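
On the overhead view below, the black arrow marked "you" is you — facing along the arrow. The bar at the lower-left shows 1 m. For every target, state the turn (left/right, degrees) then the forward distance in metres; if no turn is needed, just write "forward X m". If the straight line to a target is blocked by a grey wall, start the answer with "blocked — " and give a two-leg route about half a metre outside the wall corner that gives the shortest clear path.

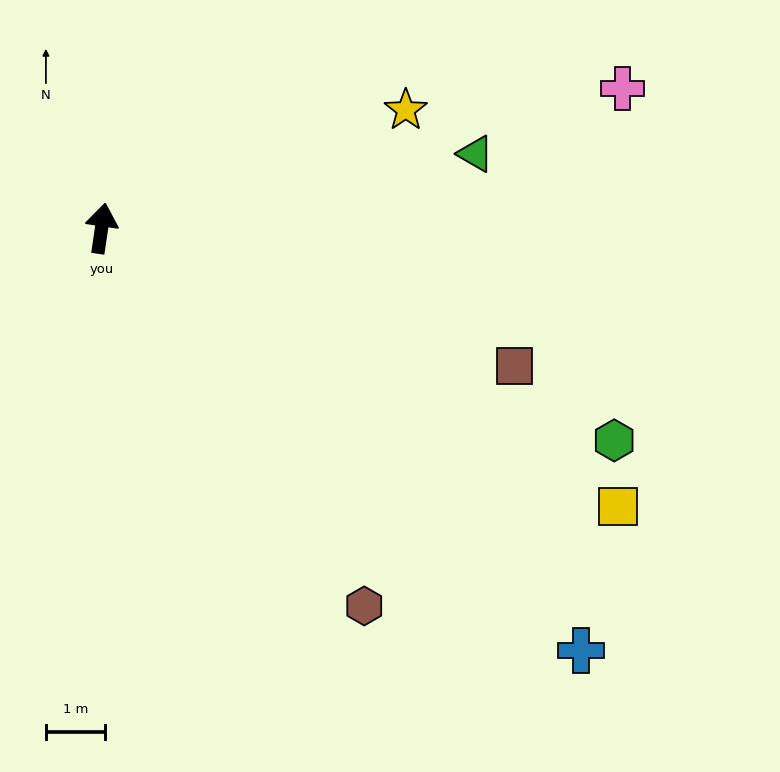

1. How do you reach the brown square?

turn right 100°, forward 7.4 m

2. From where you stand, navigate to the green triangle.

turn right 70°, forward 6.5 m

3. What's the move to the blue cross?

turn right 123°, forward 10.8 m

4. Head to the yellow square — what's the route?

turn right 110°, forward 9.9 m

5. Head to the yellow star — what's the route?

turn right 60°, forward 5.5 m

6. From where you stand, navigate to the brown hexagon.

turn right 137°, forward 7.8 m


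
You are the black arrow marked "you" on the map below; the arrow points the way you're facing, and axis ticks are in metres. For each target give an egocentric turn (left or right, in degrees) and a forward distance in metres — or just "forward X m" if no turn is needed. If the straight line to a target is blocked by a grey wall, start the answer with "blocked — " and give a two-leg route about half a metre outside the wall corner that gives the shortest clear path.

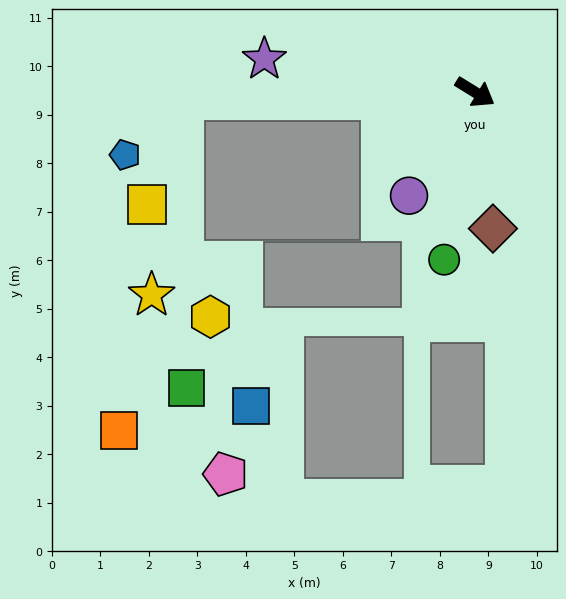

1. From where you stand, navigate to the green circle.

turn right 69°, forward 3.5 m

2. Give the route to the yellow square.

blocked — turn right 147°, forward 6.0 m, then turn left 70°, forward 2.3 m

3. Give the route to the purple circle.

turn right 91°, forward 2.5 m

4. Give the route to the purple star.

turn right 157°, forward 4.4 m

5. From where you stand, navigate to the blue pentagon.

blocked — turn right 147°, forward 6.0 m, then turn left 43°, forward 1.7 m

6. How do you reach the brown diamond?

turn right 51°, forward 2.8 m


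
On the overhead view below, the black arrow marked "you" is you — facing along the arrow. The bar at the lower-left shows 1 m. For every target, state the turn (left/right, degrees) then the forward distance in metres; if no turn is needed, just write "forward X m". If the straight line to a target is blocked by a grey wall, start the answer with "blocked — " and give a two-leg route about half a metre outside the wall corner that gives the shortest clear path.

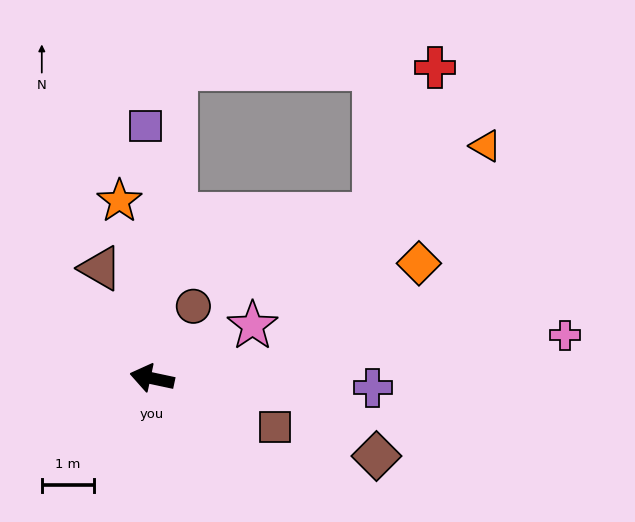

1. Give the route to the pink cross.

turn right 162°, forward 7.9 m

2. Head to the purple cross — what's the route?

turn right 170°, forward 4.2 m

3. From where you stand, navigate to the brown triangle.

turn right 53°, forward 2.3 m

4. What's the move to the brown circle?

turn right 108°, forward 1.6 m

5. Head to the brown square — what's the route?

turn left 170°, forward 2.5 m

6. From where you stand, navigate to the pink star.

turn right 140°, forward 2.2 m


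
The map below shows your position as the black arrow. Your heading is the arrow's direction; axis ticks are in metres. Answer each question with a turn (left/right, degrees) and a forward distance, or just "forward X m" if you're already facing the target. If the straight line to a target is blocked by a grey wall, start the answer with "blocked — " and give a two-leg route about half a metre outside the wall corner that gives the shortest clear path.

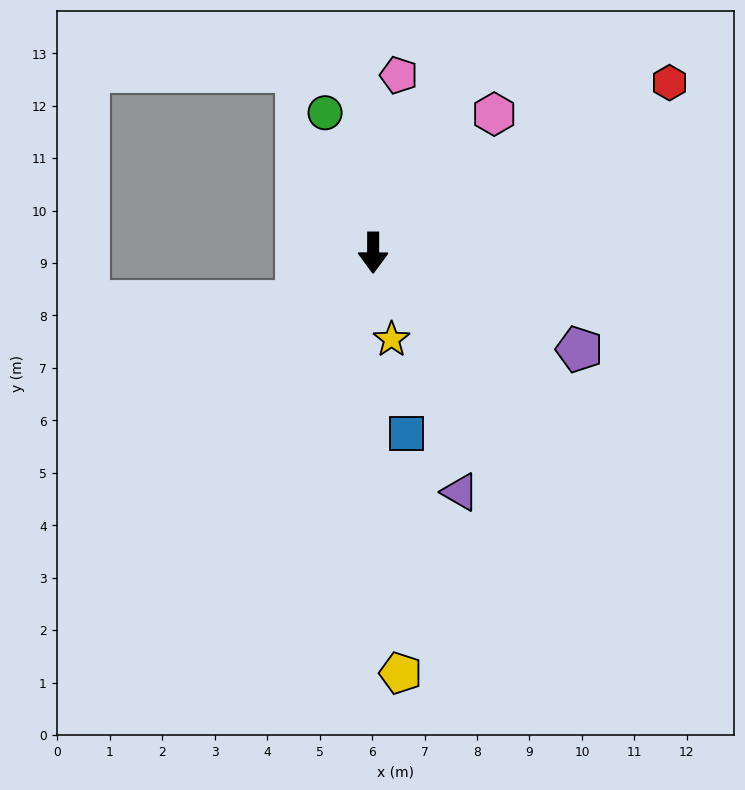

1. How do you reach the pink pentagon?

turn left 172°, forward 3.4 m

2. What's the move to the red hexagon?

turn left 120°, forward 6.5 m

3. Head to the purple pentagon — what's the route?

turn left 65°, forward 4.3 m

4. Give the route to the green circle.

turn right 161°, forward 2.8 m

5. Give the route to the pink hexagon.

turn left 139°, forward 3.5 m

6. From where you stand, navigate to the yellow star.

turn left 12°, forward 1.7 m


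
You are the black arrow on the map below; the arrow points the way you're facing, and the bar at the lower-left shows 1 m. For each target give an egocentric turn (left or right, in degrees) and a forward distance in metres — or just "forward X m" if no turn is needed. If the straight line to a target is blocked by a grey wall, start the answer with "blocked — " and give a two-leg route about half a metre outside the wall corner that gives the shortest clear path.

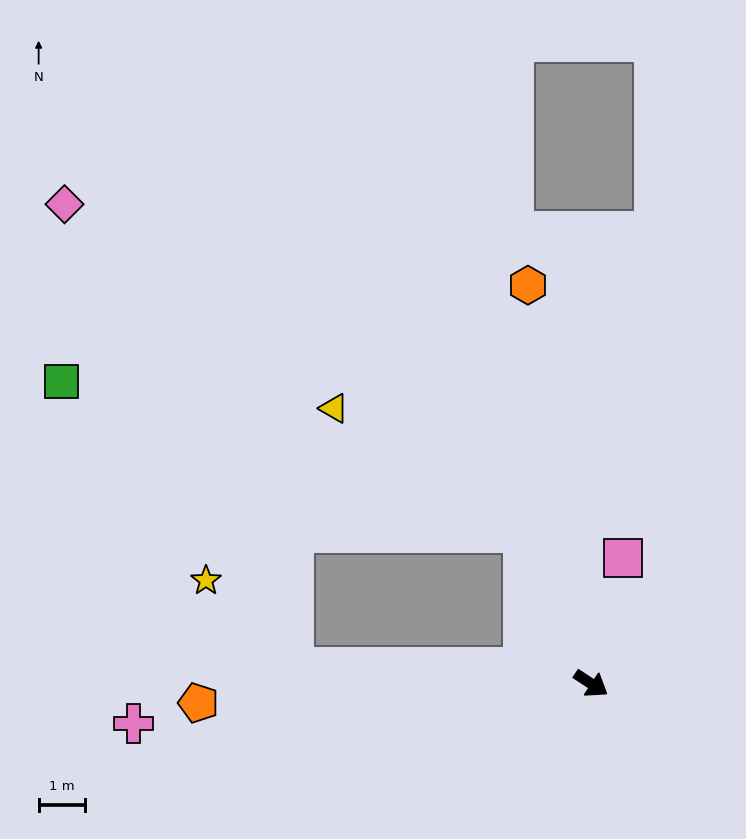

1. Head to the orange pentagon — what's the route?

turn right 144°, forward 8.4 m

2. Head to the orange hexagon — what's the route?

turn left 132°, forward 8.6 m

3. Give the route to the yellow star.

blocked — turn right 150°, forward 6.4 m, then turn right 41°, forward 2.6 m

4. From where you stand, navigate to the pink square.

turn left 109°, forward 2.8 m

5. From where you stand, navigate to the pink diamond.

blocked — turn right 150°, forward 6.4 m, then turn right 60°, forward 11.1 m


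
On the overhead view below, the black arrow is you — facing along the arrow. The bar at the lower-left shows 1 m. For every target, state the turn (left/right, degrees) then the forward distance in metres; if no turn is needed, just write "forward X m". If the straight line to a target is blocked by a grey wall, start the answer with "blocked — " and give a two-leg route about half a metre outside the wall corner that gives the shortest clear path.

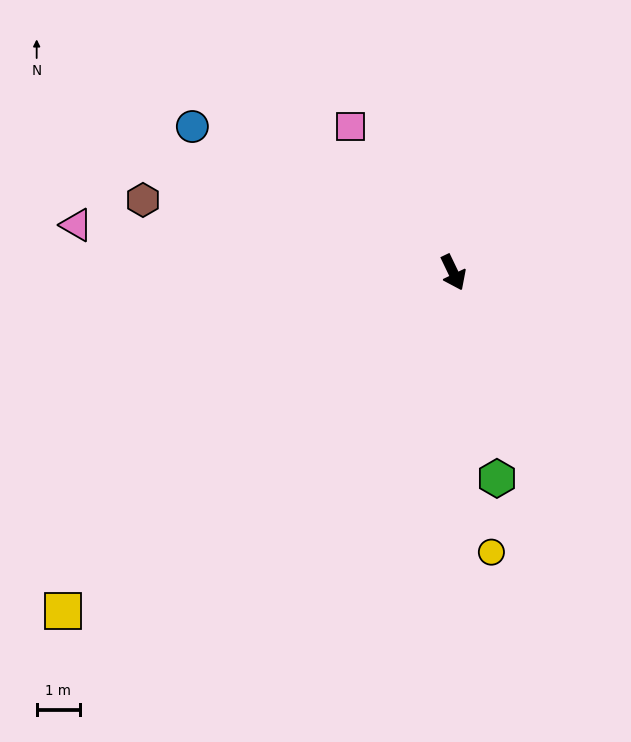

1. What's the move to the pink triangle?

turn right 123°, forward 8.8 m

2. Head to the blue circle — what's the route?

turn right 145°, forward 6.9 m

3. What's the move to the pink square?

turn right 170°, forward 4.1 m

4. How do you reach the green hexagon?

turn right 14°, forward 4.9 m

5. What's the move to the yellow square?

turn right 75°, forward 12.0 m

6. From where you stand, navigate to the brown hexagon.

turn right 129°, forward 7.4 m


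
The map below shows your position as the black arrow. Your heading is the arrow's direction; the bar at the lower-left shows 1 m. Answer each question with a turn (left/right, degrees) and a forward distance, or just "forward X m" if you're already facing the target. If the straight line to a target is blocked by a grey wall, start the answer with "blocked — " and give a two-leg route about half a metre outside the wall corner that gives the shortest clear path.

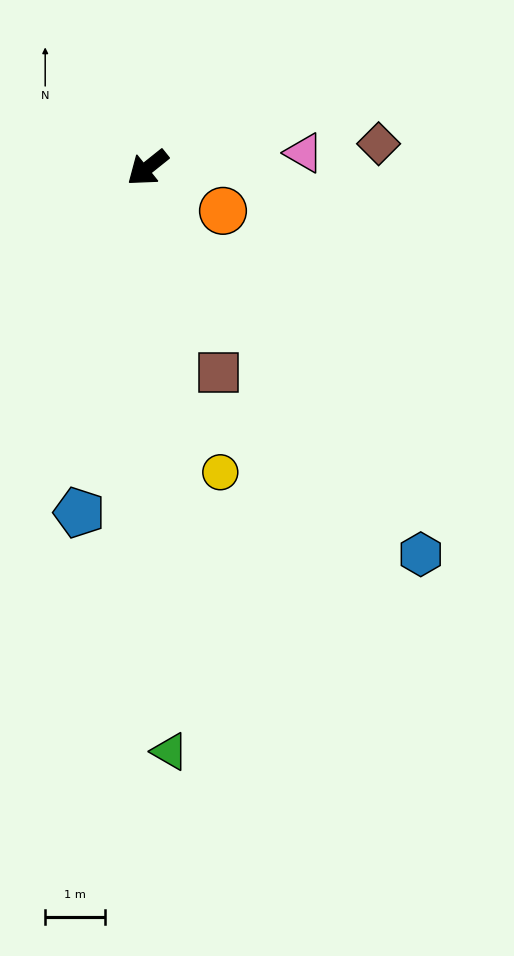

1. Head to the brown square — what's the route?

turn left 70°, forward 3.6 m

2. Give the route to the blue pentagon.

turn left 40°, forward 5.8 m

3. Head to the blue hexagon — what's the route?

turn left 87°, forward 7.9 m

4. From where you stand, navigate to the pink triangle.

turn left 147°, forward 2.6 m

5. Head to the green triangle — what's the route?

turn left 54°, forward 9.7 m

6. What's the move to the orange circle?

turn left 112°, forward 1.4 m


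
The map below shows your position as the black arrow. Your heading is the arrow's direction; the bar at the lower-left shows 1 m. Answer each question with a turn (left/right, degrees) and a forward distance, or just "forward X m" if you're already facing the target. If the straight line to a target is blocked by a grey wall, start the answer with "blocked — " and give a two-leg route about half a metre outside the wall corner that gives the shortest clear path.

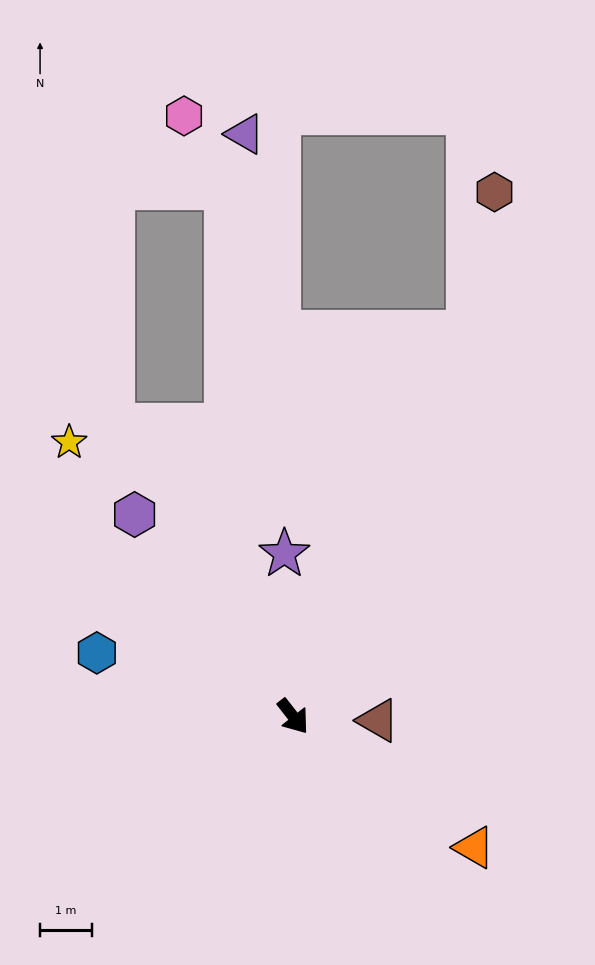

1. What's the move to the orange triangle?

turn left 16°, forward 4.3 m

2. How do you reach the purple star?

turn left 145°, forward 3.1 m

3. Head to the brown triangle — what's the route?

turn left 49°, forward 1.6 m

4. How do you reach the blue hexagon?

turn right 146°, forward 4.0 m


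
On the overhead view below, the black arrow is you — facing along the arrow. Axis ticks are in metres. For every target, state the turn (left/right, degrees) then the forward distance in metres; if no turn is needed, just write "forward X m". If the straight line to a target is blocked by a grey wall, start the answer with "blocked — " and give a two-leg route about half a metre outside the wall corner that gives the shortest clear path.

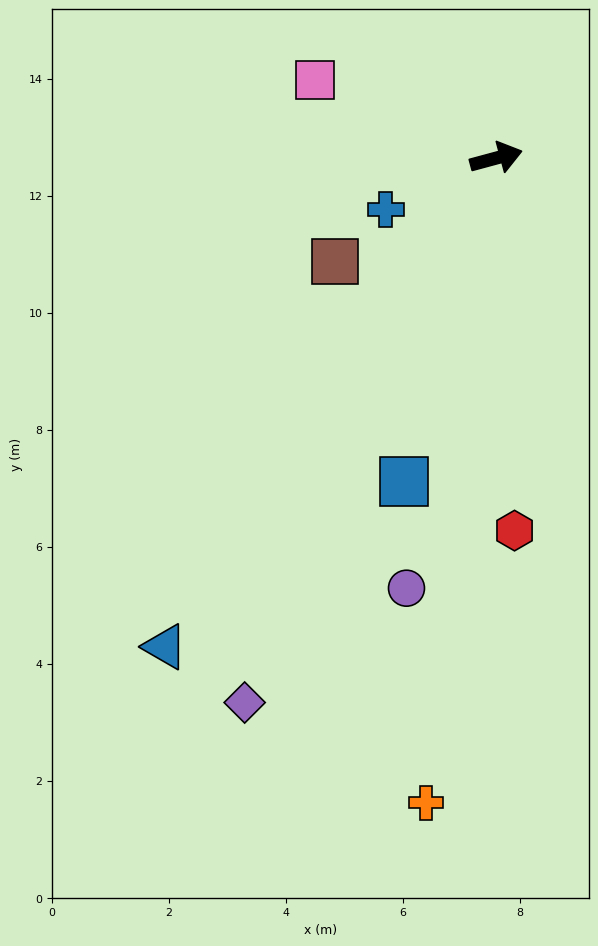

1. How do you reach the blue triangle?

turn right 139°, forward 10.1 m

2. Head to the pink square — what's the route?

turn left 141°, forward 3.4 m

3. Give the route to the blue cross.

turn right 170°, forward 2.1 m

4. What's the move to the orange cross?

turn right 111°, forward 11.1 m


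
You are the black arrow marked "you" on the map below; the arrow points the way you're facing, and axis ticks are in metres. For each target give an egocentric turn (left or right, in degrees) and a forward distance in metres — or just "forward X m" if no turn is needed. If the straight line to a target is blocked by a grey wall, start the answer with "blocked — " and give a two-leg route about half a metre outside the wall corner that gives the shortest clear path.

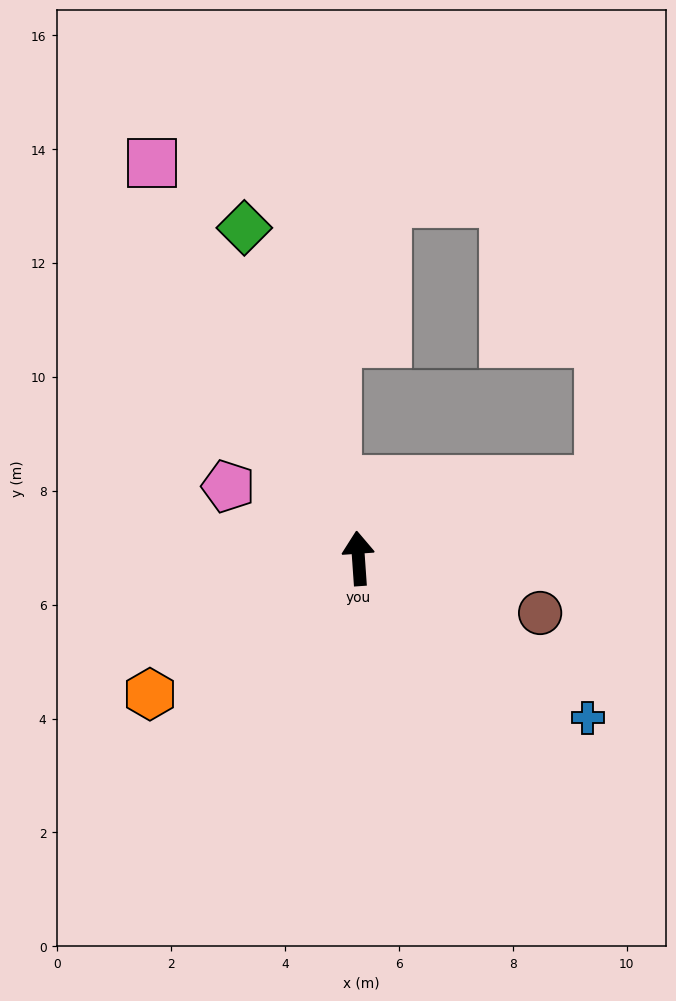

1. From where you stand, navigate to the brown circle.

turn right 111°, forward 3.3 m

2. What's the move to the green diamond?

turn left 15°, forward 6.1 m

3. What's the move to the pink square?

turn left 24°, forward 7.8 m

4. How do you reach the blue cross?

turn right 129°, forward 4.9 m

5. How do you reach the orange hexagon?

turn left 119°, forward 4.4 m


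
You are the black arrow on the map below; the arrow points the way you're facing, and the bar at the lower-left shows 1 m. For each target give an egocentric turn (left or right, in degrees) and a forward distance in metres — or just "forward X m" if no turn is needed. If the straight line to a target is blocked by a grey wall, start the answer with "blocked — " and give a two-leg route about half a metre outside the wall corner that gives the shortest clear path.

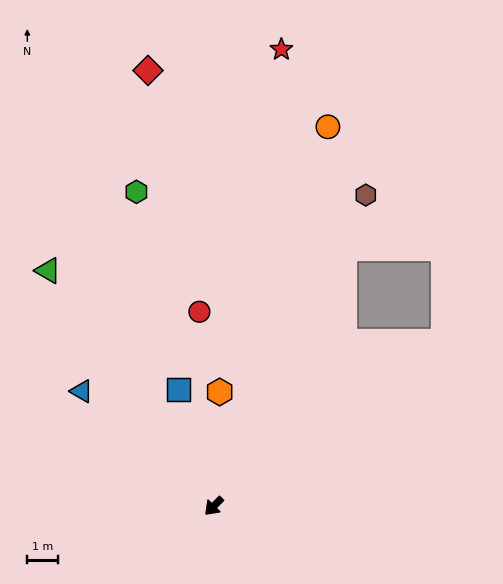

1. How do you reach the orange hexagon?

turn right 138°, forward 3.7 m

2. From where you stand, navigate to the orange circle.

turn right 152°, forward 12.9 m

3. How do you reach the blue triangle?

turn right 86°, forward 5.7 m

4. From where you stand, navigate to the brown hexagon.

turn right 161°, forward 11.2 m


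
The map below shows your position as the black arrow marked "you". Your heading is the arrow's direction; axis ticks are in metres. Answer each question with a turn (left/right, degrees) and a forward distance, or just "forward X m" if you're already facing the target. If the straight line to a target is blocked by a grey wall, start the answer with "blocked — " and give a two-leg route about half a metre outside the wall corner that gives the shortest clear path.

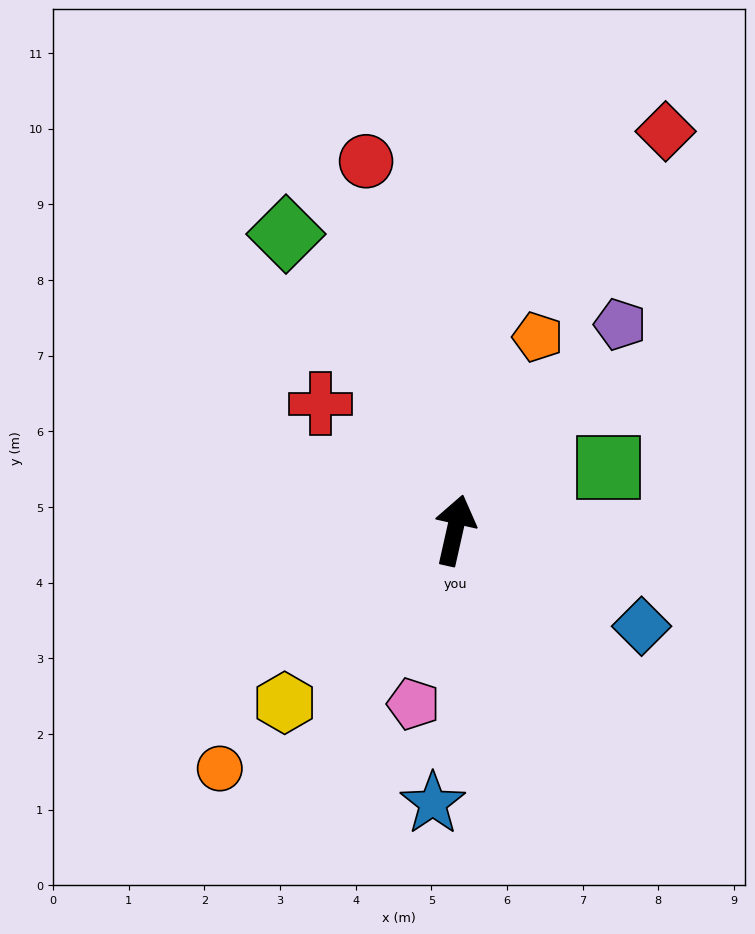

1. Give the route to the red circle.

turn left 26°, forward 5.0 m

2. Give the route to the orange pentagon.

turn right 11°, forward 2.8 m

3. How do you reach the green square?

turn right 55°, forward 2.2 m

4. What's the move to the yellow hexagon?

turn left 148°, forward 3.2 m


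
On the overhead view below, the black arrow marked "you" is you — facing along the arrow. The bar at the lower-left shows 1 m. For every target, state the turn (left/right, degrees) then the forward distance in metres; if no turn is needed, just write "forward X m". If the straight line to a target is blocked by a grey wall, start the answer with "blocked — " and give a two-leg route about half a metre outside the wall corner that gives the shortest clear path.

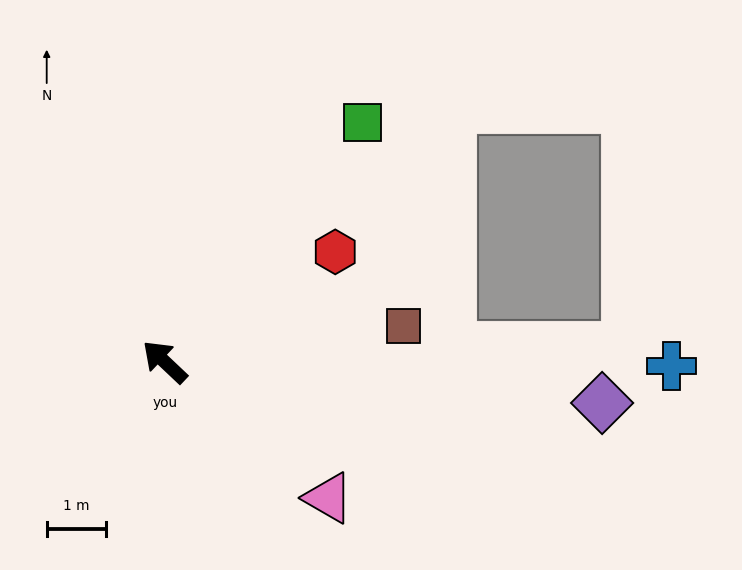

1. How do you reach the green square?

turn right 86°, forward 5.2 m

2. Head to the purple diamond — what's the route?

turn right 142°, forward 7.4 m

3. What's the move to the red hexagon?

turn right 104°, forward 3.4 m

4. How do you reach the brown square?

turn right 128°, forward 4.1 m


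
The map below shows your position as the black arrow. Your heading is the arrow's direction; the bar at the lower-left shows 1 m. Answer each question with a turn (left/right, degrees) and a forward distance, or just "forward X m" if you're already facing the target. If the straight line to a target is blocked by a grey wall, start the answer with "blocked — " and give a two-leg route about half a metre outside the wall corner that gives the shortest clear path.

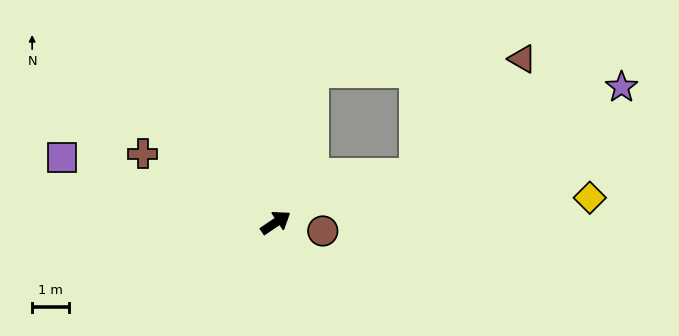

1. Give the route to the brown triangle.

blocked — turn right 15°, forward 4.0 m, then turn left 28°, forward 4.3 m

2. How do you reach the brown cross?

turn left 119°, forward 4.1 m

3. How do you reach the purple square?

turn left 129°, forward 6.1 m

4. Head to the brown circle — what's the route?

turn right 44°, forward 1.3 m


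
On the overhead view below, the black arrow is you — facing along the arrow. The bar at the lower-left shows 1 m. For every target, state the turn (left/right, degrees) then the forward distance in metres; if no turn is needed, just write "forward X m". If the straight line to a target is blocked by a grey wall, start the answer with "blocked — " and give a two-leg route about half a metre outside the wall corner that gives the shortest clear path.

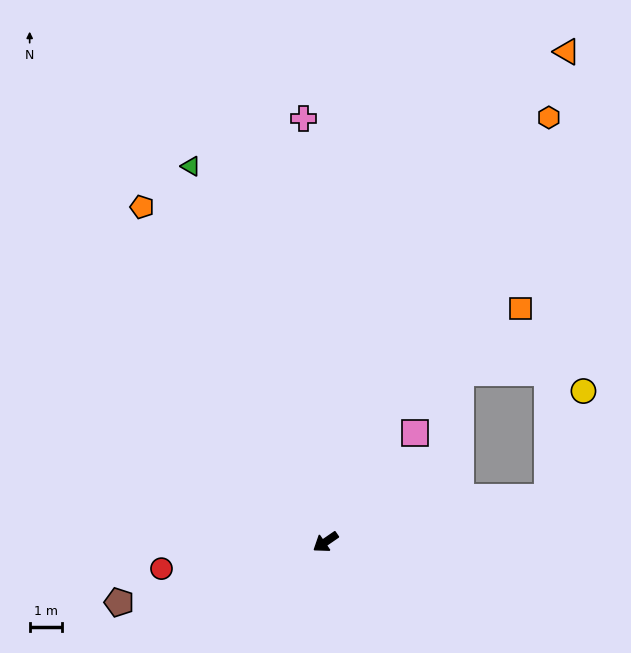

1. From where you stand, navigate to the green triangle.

turn right 105°, forward 12.2 m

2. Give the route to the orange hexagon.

turn right 152°, forward 14.6 m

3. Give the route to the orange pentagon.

turn right 96°, forward 11.6 m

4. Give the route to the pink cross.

turn right 122°, forward 12.9 m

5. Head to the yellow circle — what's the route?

blocked — turn left 157°, forward 6.9 m, then turn left 60°, forward 3.4 m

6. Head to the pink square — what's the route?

turn right 164°, forward 4.3 m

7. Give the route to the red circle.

turn right 25°, forward 5.1 m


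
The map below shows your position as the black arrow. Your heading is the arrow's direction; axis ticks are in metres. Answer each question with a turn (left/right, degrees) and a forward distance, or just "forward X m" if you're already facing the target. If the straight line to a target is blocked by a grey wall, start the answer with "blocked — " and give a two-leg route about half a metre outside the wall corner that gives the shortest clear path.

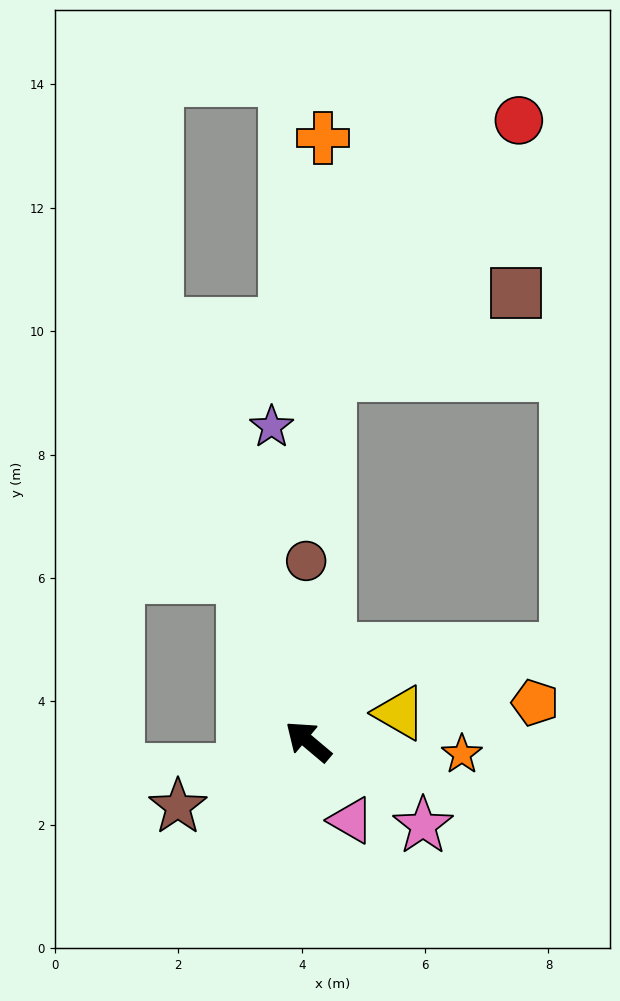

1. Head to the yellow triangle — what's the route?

turn right 123°, forward 1.6 m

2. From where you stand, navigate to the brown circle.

turn right 49°, forward 2.9 m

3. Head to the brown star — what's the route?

turn left 67°, forward 2.4 m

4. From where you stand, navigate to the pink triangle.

turn left 159°, forward 1.5 m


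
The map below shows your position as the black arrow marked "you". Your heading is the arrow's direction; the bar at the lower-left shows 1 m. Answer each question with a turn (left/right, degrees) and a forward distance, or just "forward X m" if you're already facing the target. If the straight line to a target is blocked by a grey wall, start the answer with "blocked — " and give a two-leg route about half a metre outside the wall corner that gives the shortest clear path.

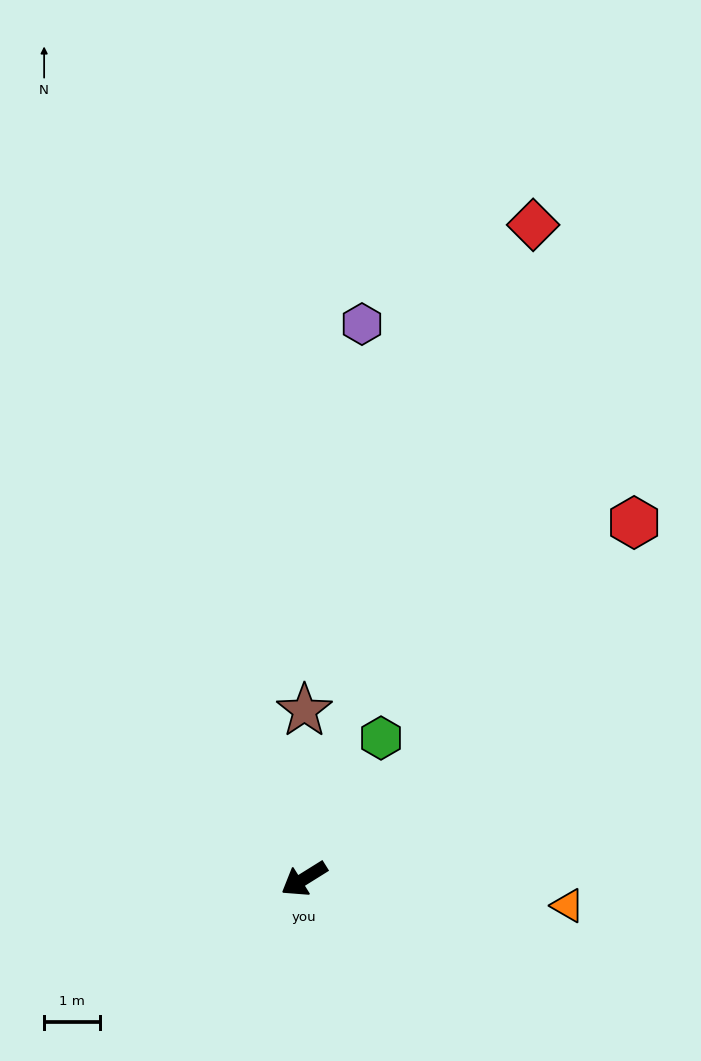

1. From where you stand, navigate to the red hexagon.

turn right 165°, forward 8.7 m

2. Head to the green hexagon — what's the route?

turn right 151°, forward 2.9 m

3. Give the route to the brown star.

turn right 122°, forward 3.0 m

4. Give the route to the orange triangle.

turn left 142°, forward 4.8 m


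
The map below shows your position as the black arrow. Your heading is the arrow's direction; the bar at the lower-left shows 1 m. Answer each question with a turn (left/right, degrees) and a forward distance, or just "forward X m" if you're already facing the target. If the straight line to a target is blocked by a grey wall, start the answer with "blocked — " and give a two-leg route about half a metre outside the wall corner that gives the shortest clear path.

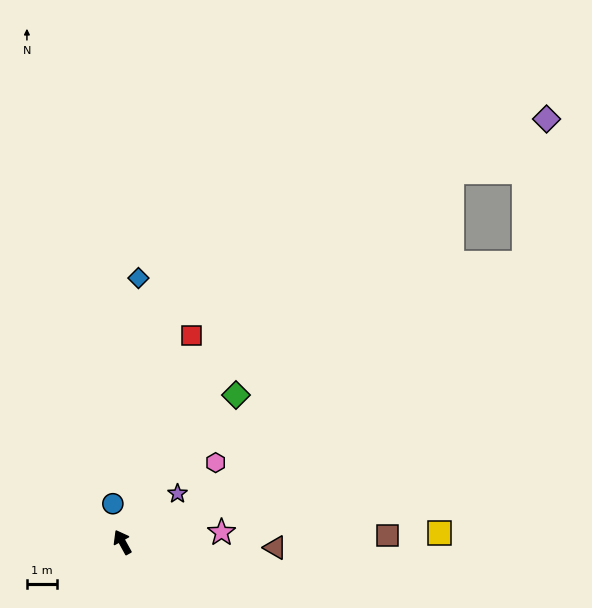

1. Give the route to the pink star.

turn right 113°, forward 3.3 m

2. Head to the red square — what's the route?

turn right 47°, forward 7.3 m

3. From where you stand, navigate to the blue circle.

turn right 15°, forward 1.3 m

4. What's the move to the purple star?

turn right 78°, forward 2.5 m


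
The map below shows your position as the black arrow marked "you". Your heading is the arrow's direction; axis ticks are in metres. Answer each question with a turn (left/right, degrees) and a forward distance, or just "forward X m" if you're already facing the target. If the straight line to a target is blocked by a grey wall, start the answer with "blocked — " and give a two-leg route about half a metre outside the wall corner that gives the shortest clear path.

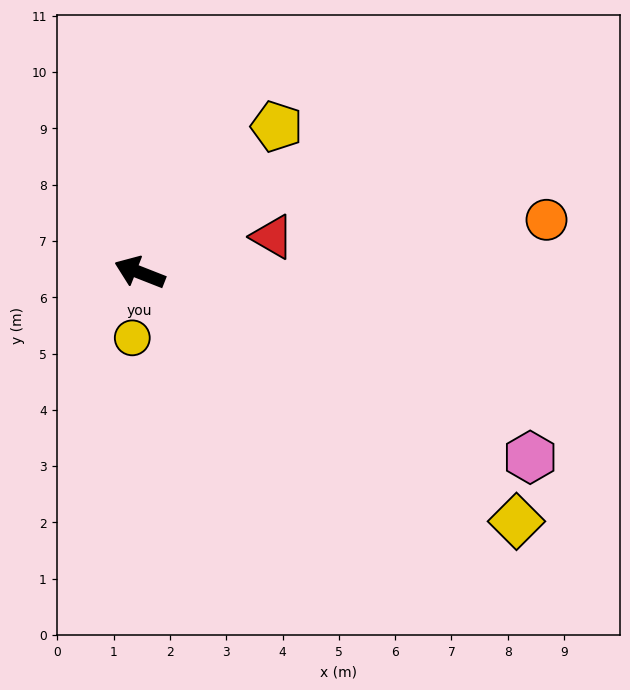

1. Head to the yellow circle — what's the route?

turn left 105°, forward 1.2 m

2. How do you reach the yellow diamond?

turn left 168°, forward 8.0 m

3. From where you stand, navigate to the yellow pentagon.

turn right 112°, forward 3.6 m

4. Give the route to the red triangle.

turn right 143°, forward 2.4 m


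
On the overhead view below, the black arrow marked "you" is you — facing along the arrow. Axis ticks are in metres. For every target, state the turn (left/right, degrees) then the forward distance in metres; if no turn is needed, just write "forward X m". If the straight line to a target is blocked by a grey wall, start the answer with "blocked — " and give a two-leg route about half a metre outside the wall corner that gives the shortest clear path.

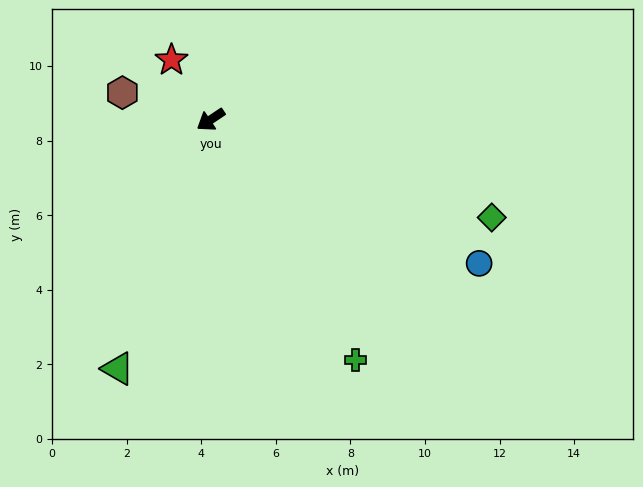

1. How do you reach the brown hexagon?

turn right 51°, forward 2.5 m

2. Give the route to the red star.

turn right 90°, forward 1.9 m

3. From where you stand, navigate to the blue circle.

turn left 118°, forward 8.2 m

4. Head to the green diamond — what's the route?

turn left 127°, forward 8.0 m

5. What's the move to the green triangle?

turn left 36°, forward 7.1 m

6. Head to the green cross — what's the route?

turn left 87°, forward 7.5 m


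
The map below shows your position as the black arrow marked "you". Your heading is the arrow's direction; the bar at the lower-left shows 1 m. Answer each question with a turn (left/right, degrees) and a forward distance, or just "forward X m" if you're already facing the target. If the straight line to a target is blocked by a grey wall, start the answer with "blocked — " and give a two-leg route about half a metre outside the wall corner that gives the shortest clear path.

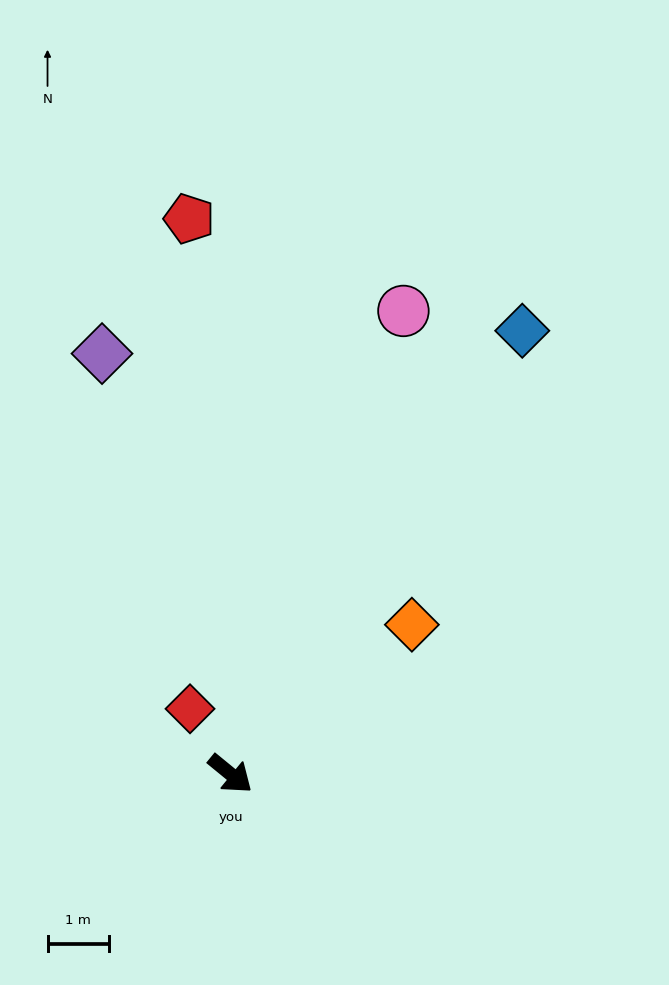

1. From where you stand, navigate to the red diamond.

turn left 161°, forward 1.2 m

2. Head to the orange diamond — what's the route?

turn left 79°, forward 3.8 m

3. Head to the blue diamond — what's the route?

turn left 96°, forward 8.6 m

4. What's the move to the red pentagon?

turn left 134°, forward 9.1 m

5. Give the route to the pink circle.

turn left 109°, forward 8.0 m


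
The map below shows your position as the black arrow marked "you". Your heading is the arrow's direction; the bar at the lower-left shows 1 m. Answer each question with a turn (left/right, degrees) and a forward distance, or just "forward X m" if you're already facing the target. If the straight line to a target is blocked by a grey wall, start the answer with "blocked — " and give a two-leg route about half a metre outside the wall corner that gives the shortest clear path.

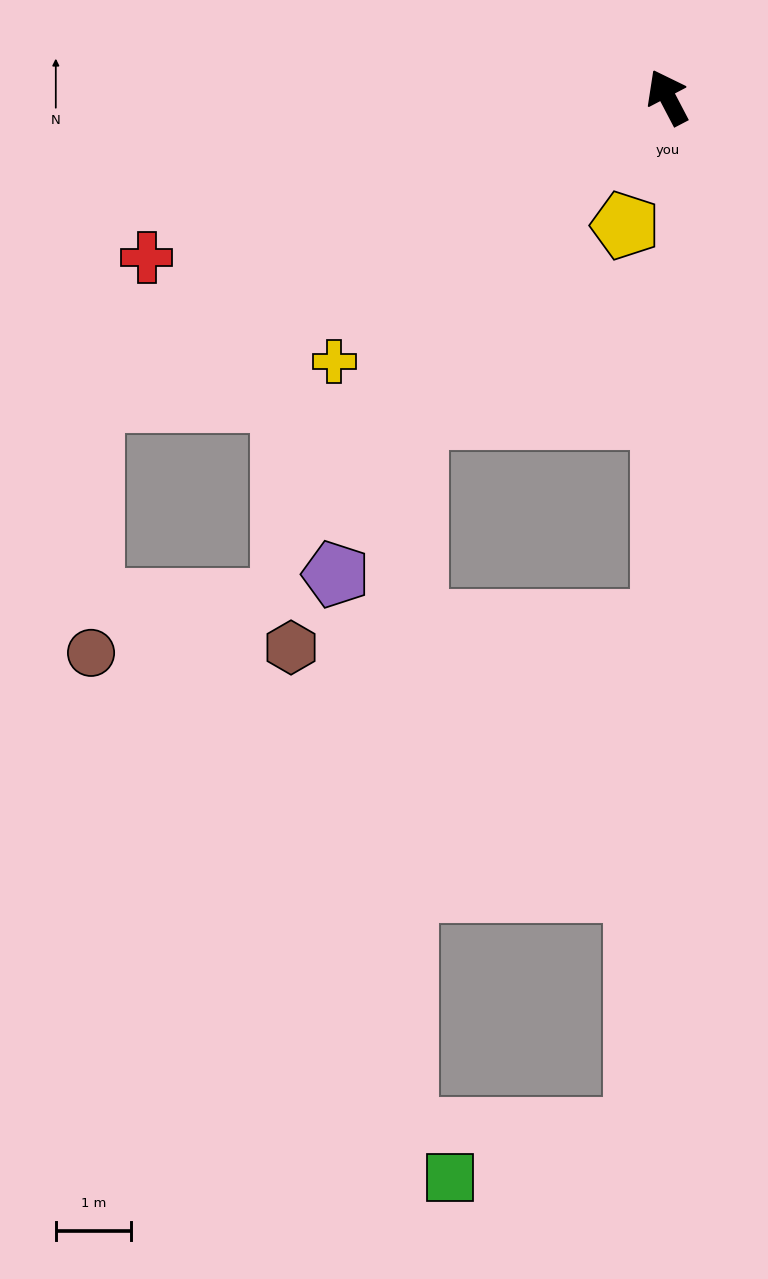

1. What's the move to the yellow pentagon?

turn left 134°, forward 1.8 m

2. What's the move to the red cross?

turn left 79°, forward 7.2 m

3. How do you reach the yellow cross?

turn left 101°, forward 5.6 m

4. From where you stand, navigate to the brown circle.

blocked — turn left 90°, forward 8.6 m, then turn left 62°, forward 3.3 m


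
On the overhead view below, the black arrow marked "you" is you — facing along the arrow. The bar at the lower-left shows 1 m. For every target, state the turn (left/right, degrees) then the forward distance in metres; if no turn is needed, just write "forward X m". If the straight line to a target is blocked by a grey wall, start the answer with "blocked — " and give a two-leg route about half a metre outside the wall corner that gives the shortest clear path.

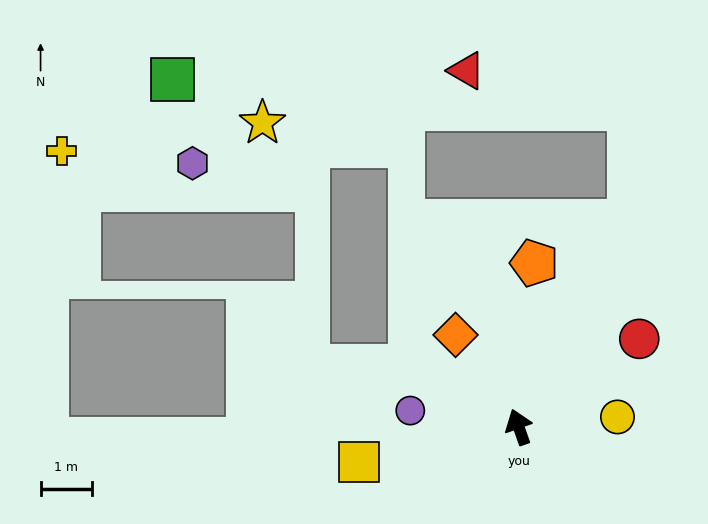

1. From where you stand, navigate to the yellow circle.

turn right 104°, forward 1.9 m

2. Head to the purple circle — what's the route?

turn left 62°, forward 2.2 m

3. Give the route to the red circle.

turn right 73°, forward 2.9 m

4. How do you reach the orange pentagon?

turn right 25°, forward 3.2 m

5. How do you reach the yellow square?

turn left 83°, forward 3.2 m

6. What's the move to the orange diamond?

turn left 15°, forward 2.2 m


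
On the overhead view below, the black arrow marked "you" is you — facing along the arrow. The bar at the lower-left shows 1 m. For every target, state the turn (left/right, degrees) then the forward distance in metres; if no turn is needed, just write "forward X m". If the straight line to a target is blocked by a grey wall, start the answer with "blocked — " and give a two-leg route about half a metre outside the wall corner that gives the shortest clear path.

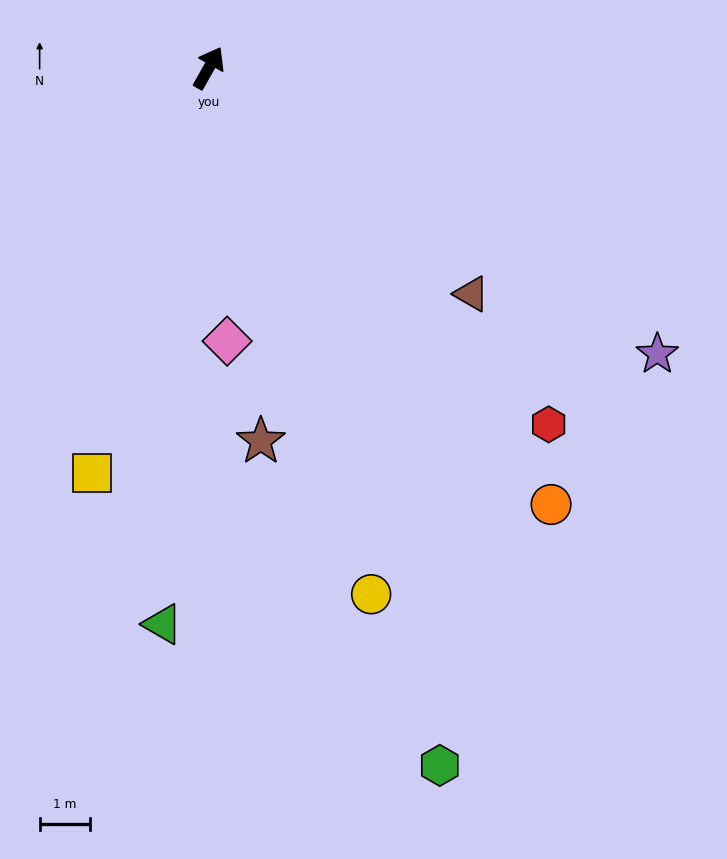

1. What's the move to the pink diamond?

turn right 147°, forward 5.5 m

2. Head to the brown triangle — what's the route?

turn right 101°, forward 6.9 m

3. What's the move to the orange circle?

turn right 113°, forward 11.1 m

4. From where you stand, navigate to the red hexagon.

turn right 107°, forward 9.9 m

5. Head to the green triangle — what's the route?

turn right 155°, forward 11.2 m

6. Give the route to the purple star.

turn right 93°, forward 10.6 m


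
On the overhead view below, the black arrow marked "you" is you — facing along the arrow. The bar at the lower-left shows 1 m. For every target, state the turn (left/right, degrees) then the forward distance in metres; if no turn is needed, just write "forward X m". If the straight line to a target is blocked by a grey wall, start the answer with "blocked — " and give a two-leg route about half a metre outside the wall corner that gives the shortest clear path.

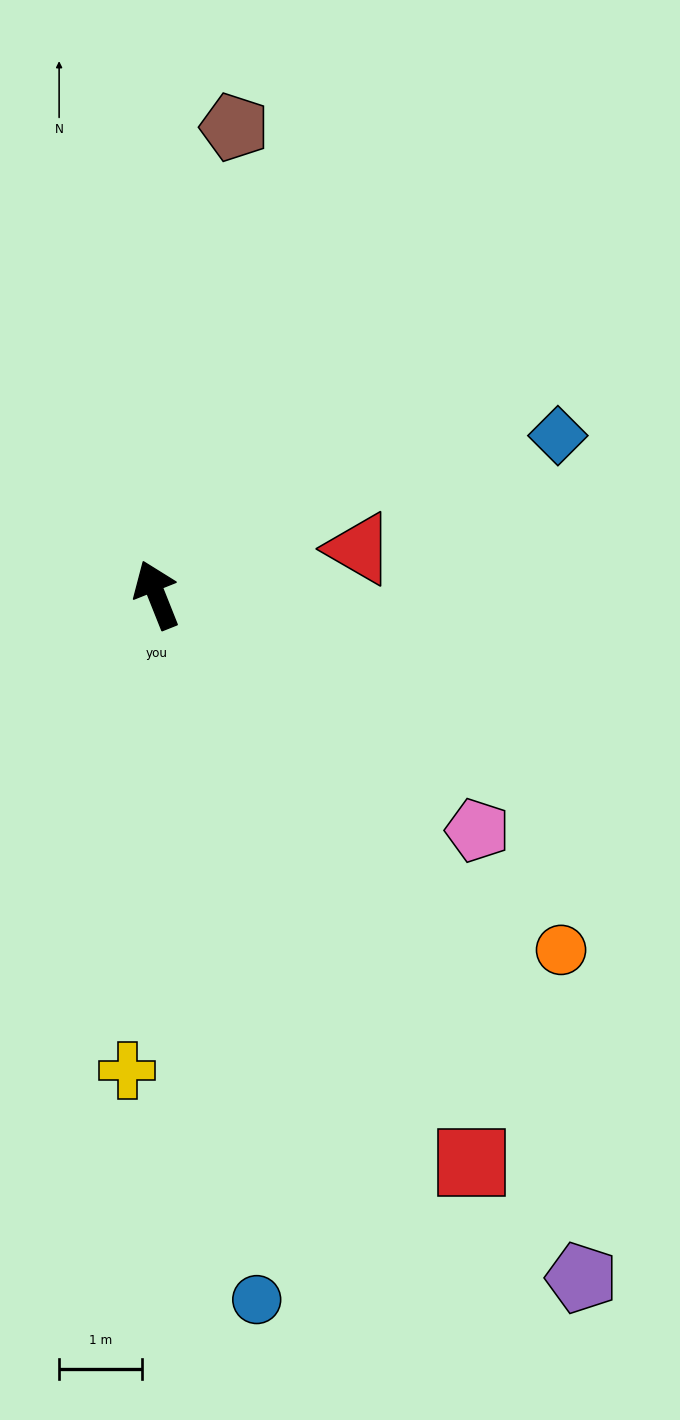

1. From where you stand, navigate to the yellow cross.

turn left 155°, forward 5.8 m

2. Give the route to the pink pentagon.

turn right 148°, forward 4.8 m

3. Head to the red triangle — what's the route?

turn right 99°, forward 2.5 m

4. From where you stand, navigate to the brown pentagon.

turn right 31°, forward 5.7 m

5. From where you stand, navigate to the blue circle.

turn left 166°, forward 8.6 m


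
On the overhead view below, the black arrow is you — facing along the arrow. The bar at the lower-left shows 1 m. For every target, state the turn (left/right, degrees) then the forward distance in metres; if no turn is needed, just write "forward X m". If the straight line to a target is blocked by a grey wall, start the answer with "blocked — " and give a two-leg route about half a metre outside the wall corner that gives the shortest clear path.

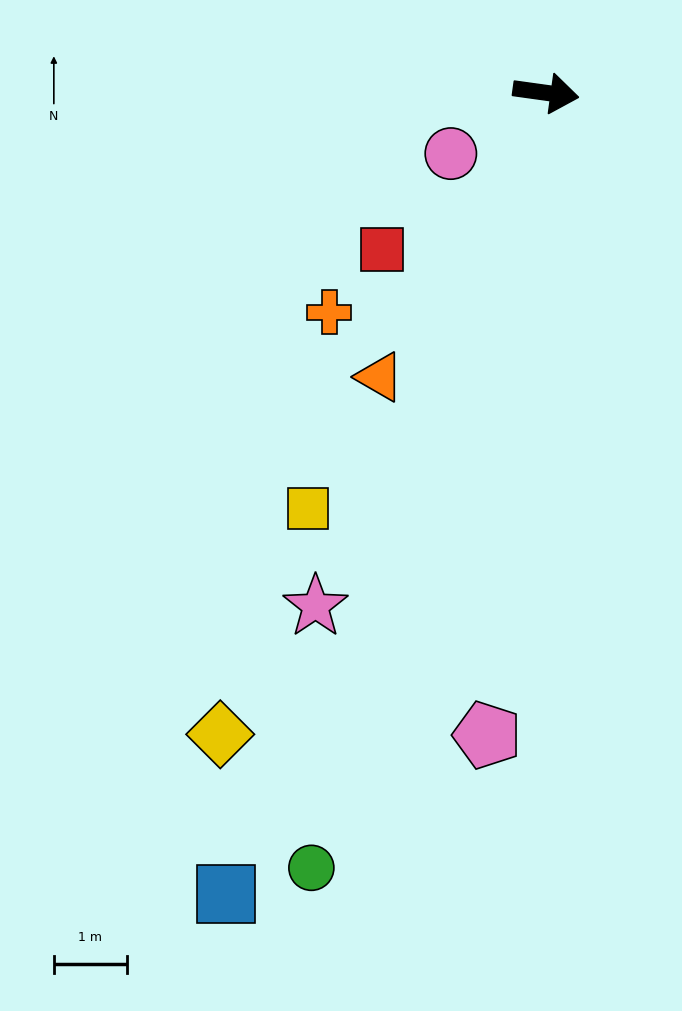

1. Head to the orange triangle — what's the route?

turn right 112°, forward 4.5 m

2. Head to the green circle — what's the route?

turn right 99°, forward 11.1 m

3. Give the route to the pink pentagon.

turn right 87°, forward 8.8 m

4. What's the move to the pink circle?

turn right 140°, forward 1.5 m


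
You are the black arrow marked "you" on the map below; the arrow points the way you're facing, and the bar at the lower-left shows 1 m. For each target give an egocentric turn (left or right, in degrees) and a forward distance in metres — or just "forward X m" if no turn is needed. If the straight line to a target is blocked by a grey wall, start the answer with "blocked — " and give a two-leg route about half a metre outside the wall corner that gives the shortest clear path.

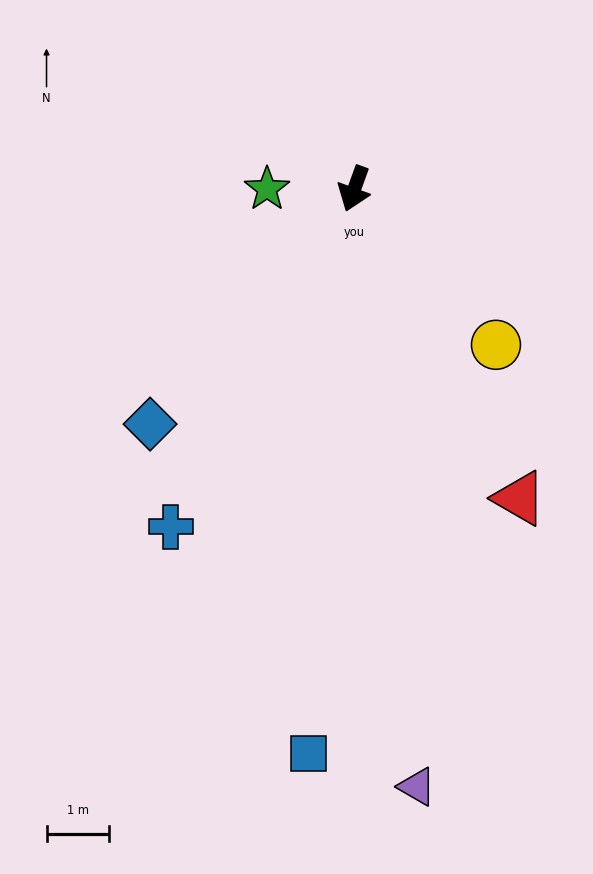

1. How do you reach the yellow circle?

turn left 62°, forward 3.4 m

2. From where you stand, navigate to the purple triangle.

turn left 26°, forward 9.7 m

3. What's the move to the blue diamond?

turn right 21°, forward 5.0 m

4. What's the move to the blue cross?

turn right 9°, forward 6.2 m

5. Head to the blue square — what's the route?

turn left 15°, forward 9.1 m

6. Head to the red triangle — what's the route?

turn left 48°, forward 5.6 m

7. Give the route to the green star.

turn right 70°, forward 1.4 m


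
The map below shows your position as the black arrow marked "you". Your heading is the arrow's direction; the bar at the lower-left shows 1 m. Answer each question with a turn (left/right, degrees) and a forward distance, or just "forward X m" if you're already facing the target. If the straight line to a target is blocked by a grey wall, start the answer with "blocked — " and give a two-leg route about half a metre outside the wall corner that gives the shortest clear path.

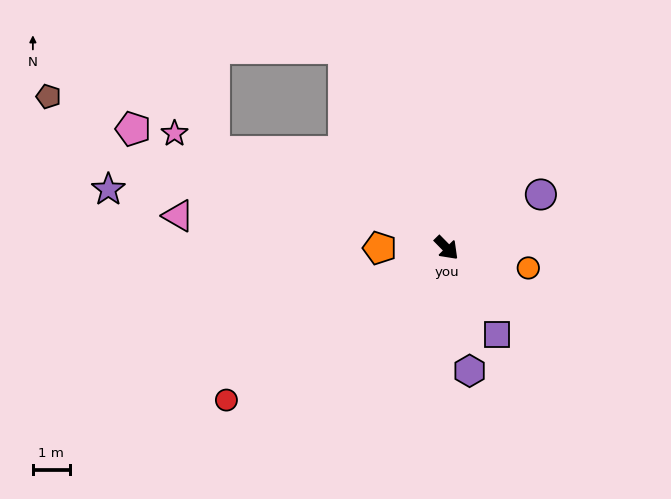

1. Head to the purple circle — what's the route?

turn left 75°, forward 2.9 m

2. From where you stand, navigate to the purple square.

turn right 14°, forward 2.7 m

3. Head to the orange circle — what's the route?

turn left 32°, forward 2.3 m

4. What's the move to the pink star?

turn right 157°, forward 8.0 m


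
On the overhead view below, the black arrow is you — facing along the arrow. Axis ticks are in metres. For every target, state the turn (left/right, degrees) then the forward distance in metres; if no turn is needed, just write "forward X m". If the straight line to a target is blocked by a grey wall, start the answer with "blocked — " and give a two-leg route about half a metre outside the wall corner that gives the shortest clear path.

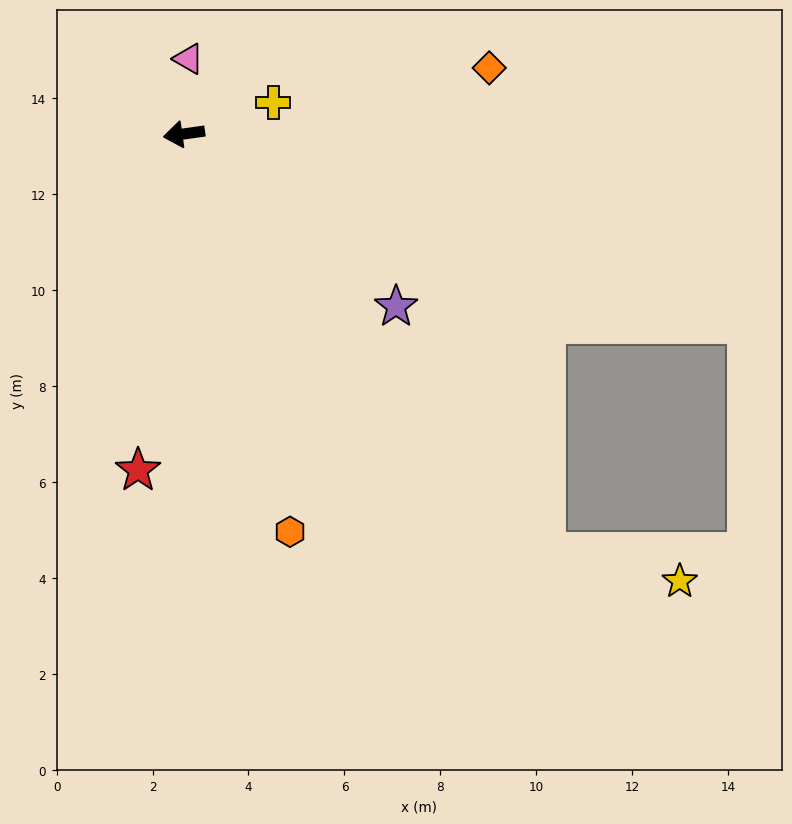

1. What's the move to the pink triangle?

turn right 101°, forward 1.6 m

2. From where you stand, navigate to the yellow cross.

turn right 168°, forward 2.0 m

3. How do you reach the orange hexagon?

turn left 97°, forward 8.6 m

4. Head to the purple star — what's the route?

turn left 133°, forward 5.7 m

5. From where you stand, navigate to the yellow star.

blocked — turn left 123°, forward 11.5 m, then turn left 37°, forward 2.9 m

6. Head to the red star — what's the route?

turn left 74°, forward 7.1 m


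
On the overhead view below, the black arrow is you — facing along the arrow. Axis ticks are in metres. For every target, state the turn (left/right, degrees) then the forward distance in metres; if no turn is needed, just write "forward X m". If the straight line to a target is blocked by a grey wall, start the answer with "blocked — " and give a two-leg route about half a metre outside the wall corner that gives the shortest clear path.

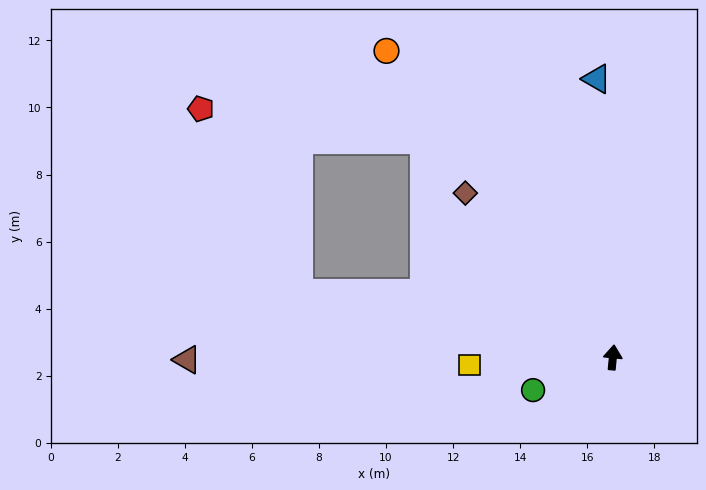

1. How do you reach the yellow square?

turn left 99°, forward 4.3 m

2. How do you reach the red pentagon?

blocked — turn left 84°, forward 9.6 m, then turn right 50°, forward 6.2 m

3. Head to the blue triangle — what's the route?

turn left 9°, forward 8.3 m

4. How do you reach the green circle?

turn left 118°, forward 2.6 m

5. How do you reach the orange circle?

turn left 42°, forward 11.4 m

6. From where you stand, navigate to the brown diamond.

turn left 47°, forward 6.6 m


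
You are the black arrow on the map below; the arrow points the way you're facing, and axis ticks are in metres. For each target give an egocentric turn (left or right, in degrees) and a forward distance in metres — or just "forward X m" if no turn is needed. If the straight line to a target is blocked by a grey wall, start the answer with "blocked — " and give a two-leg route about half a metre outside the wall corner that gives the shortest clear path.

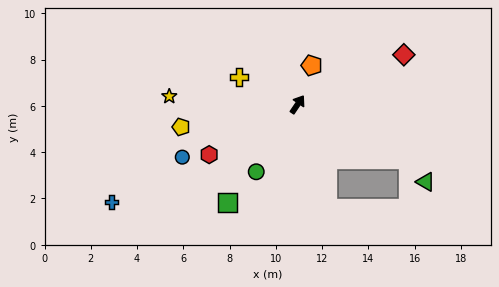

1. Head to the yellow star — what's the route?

turn left 120°, forward 5.6 m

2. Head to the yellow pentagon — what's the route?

turn left 135°, forward 5.1 m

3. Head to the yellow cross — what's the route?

turn left 99°, forward 2.8 m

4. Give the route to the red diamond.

turn right 31°, forward 5.1 m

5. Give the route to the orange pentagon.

turn left 14°, forward 1.8 m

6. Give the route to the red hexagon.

turn left 154°, forward 4.4 m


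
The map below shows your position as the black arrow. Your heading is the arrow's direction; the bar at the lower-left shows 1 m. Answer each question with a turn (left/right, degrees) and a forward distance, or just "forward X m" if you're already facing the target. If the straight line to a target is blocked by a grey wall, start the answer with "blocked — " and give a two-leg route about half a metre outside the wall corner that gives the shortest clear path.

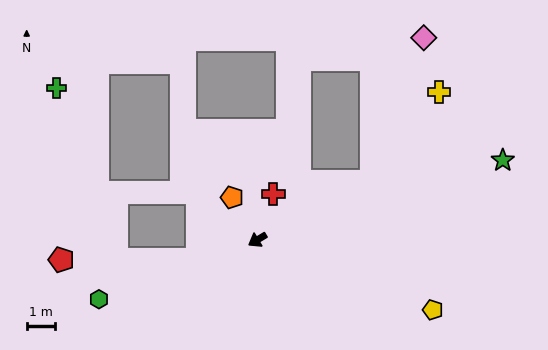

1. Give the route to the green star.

turn left 167°, forward 9.2 m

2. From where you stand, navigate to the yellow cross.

blocked — turn left 176°, forward 4.6 m, then turn left 26°, forward 4.0 m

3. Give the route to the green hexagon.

turn right 10°, forward 6.1 m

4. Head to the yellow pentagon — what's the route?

turn left 127°, forward 6.8 m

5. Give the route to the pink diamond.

blocked — turn left 176°, forward 4.6 m, then turn left 43°, forward 5.5 m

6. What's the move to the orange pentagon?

turn right 90°, forward 1.8 m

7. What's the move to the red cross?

turn right 140°, forward 1.7 m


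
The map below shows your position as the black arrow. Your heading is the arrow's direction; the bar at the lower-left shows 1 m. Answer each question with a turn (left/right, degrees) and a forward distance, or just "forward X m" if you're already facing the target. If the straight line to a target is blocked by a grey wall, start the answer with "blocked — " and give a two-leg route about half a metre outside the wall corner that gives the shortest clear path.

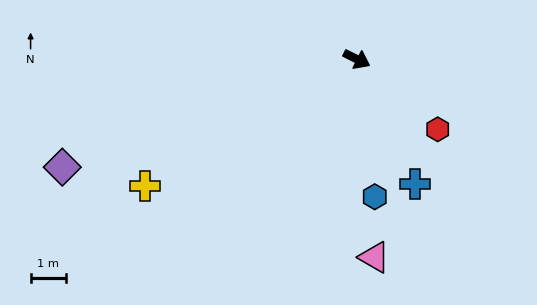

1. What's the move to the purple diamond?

turn right 133°, forward 8.8 m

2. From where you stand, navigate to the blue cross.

turn right 38°, forward 3.9 m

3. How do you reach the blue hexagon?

turn right 56°, forward 3.9 m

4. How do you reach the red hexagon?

turn right 14°, forward 3.0 m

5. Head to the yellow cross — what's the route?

turn right 123°, forward 6.9 m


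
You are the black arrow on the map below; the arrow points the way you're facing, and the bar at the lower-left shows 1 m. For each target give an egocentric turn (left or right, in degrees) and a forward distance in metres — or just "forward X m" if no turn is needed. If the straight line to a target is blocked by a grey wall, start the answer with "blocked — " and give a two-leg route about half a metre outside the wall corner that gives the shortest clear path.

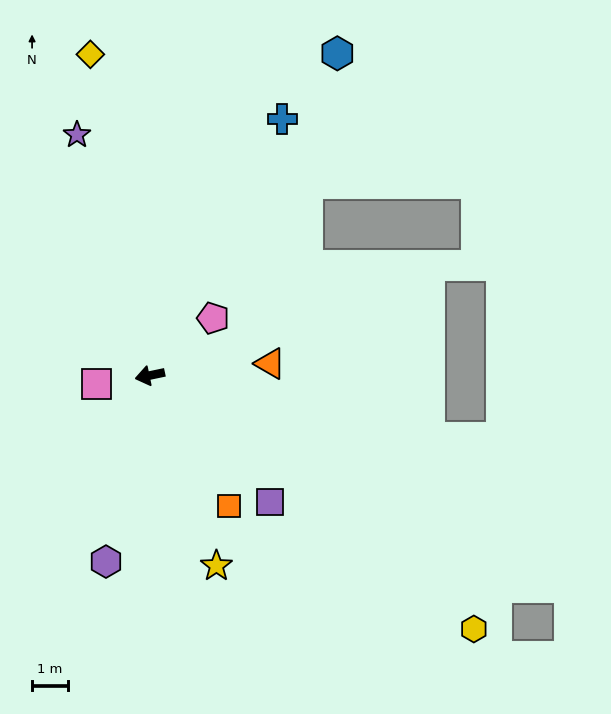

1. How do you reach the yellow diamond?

turn right 91°, forward 9.1 m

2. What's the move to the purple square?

turn left 122°, forward 4.9 m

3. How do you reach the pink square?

turn right 3°, forward 1.5 m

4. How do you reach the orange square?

turn left 109°, forward 4.3 m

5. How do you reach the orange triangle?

turn left 174°, forward 3.4 m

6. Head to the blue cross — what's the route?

turn right 129°, forward 8.0 m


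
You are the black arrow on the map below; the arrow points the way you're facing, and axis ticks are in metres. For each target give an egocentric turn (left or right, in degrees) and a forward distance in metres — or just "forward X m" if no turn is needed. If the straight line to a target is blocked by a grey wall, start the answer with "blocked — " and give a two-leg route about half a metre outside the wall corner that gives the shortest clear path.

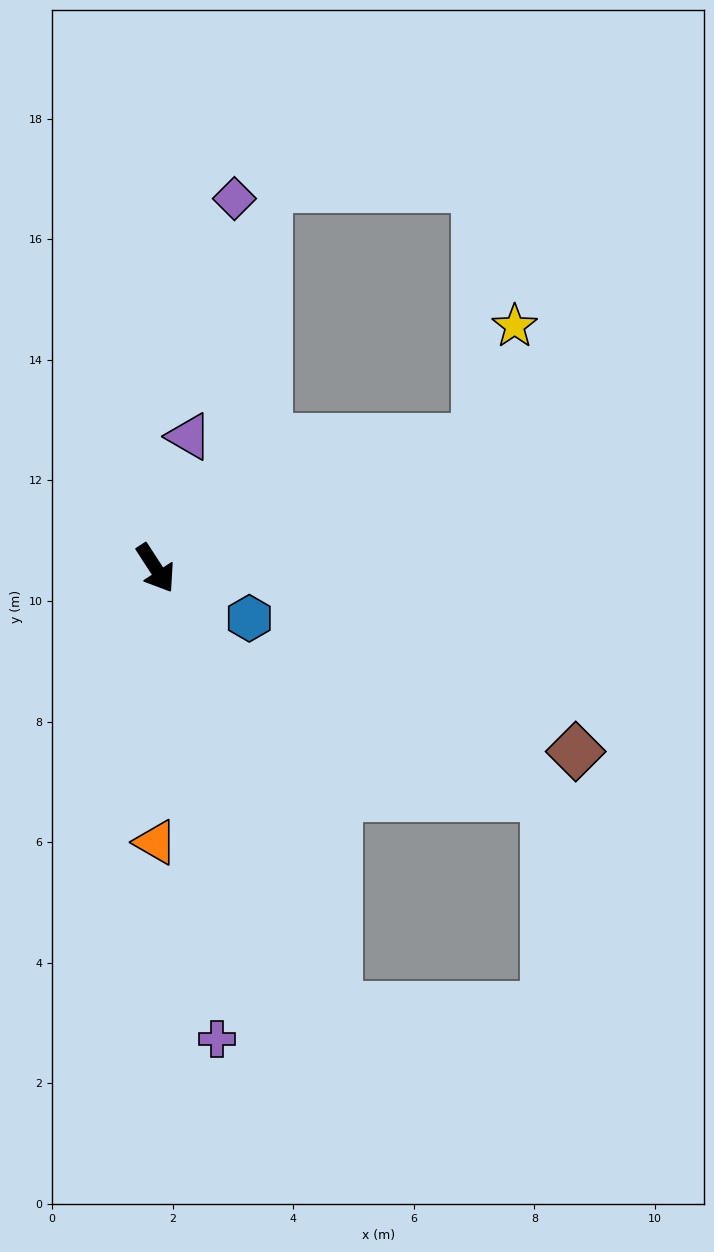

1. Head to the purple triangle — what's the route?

turn left 133°, forward 2.3 m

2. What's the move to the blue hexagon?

turn left 29°, forward 1.8 m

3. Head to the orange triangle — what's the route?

turn right 33°, forward 4.5 m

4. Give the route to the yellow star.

blocked — turn left 79°, forward 5.7 m, then turn left 50°, forward 2.0 m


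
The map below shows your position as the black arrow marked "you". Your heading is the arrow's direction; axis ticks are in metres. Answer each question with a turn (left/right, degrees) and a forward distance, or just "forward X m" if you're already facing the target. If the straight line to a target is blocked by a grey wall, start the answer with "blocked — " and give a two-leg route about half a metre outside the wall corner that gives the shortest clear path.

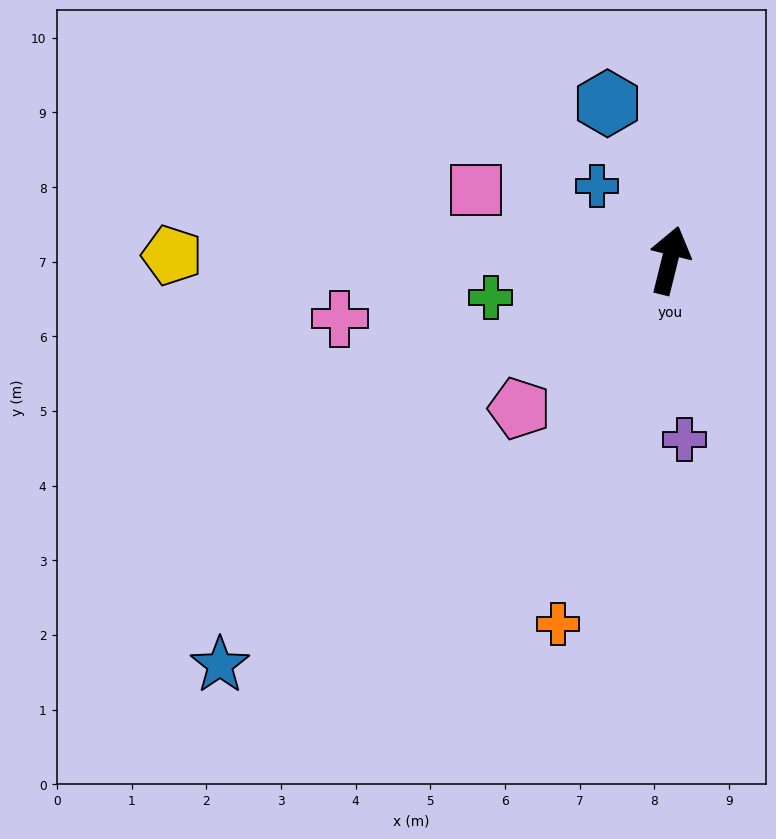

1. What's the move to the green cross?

turn left 116°, forward 2.4 m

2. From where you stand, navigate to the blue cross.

turn left 58°, forward 1.4 m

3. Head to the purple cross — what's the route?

turn right 161°, forward 2.4 m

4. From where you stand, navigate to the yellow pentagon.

turn left 103°, forward 6.7 m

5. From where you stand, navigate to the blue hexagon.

turn left 36°, forward 2.3 m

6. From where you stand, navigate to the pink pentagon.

turn left 149°, forward 2.8 m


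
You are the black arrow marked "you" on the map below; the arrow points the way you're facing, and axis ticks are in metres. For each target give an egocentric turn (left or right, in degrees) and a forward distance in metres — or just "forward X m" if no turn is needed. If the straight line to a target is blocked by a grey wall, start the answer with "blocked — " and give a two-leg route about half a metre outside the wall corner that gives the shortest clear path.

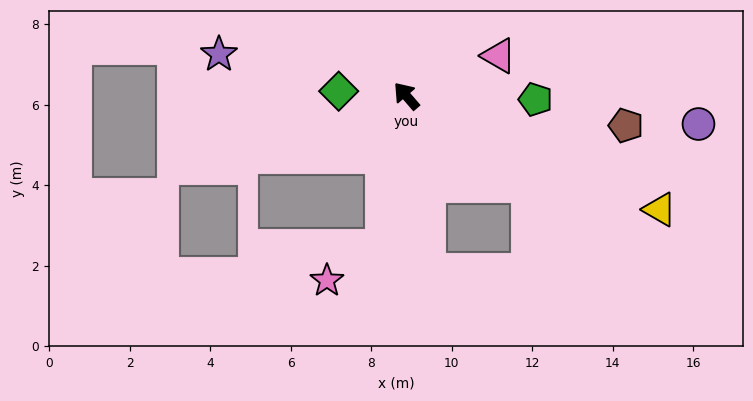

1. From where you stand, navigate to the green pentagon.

turn right 132°, forward 3.2 m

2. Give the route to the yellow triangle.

turn right 155°, forward 6.9 m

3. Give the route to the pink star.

blocked — turn left 130°, forward 3.8 m, then turn right 49°, forward 1.6 m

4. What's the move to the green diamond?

turn left 45°, forward 1.7 m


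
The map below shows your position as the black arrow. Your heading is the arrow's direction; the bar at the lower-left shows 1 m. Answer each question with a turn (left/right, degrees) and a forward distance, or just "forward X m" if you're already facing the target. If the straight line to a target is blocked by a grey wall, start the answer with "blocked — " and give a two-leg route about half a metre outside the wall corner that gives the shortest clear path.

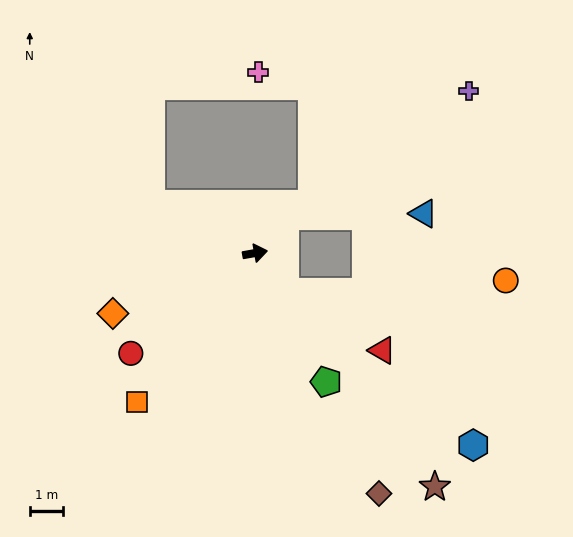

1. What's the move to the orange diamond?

turn right 167°, forward 4.6 m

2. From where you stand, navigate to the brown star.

turn right 63°, forward 8.8 m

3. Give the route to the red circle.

turn right 151°, forward 4.8 m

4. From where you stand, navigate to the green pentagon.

turn right 71°, forward 4.4 m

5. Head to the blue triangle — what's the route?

blocked — turn left 41°, forward 1.4 m, then turn right 50°, forward 4.1 m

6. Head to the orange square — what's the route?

turn right 138°, forward 5.7 m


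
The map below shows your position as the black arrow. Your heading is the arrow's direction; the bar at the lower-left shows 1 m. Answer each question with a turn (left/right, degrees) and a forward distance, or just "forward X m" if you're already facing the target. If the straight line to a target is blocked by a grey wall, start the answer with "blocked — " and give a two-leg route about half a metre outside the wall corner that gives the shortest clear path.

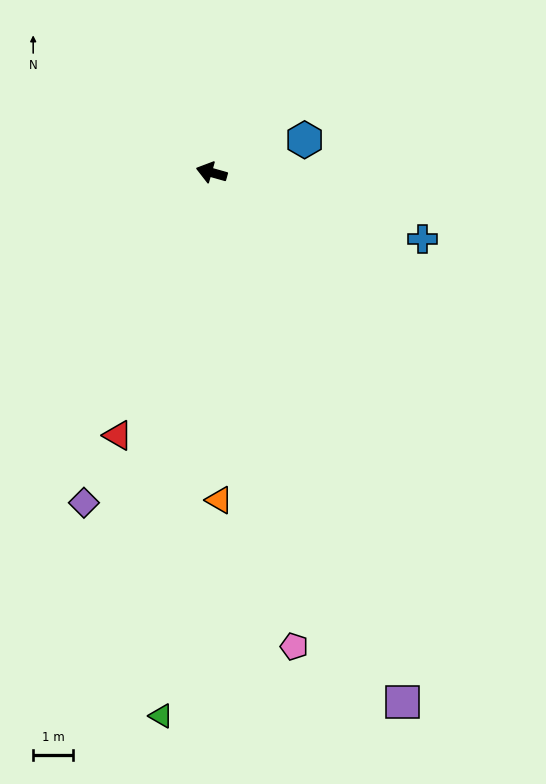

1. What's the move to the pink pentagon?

turn left 116°, forward 12.1 m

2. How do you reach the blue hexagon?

turn right 145°, forward 2.5 m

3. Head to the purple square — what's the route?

turn left 126°, forward 14.2 m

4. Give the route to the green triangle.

turn left 100°, forward 13.8 m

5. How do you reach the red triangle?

turn left 86°, forward 7.0 m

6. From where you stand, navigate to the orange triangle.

turn left 107°, forward 8.3 m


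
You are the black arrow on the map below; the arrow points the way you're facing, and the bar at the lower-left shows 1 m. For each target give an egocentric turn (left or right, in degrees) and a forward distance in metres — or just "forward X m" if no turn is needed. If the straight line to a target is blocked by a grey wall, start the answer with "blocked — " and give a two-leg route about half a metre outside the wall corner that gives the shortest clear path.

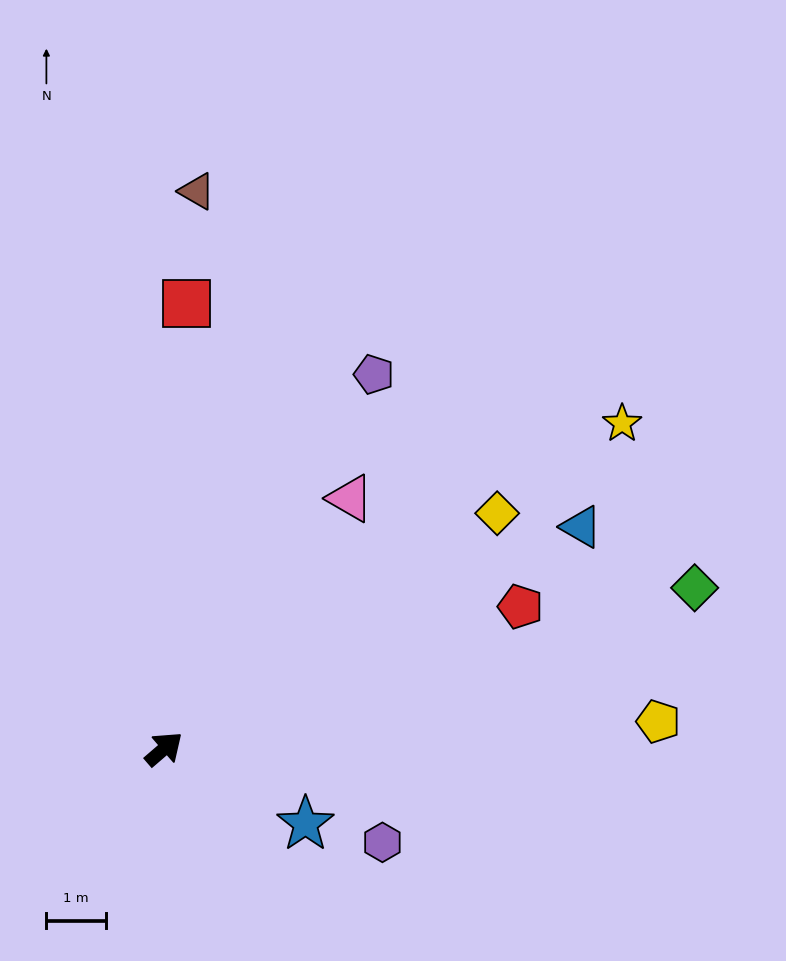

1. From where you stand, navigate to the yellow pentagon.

turn right 38°, forward 8.3 m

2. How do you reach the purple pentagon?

turn left 20°, forward 7.2 m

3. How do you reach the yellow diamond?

turn right 6°, forward 6.8 m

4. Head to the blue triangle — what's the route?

turn right 13°, forward 7.9 m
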